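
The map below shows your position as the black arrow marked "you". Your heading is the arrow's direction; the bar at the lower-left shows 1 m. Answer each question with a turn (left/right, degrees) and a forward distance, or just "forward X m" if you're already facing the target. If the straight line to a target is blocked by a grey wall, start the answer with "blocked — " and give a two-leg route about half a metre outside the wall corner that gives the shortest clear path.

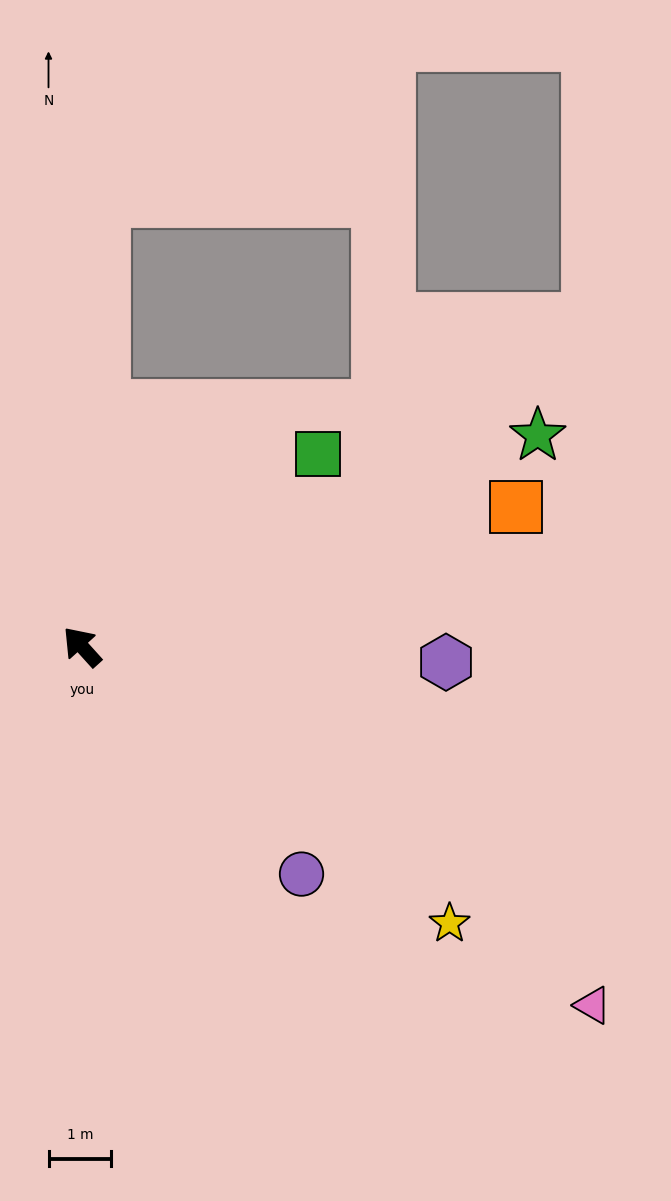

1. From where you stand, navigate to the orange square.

turn right 114°, forward 7.3 m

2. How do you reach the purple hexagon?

turn right 135°, forward 5.8 m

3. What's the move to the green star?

turn right 107°, forward 8.0 m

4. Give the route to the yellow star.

turn right 169°, forward 7.4 m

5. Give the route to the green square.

turn right 93°, forward 4.9 m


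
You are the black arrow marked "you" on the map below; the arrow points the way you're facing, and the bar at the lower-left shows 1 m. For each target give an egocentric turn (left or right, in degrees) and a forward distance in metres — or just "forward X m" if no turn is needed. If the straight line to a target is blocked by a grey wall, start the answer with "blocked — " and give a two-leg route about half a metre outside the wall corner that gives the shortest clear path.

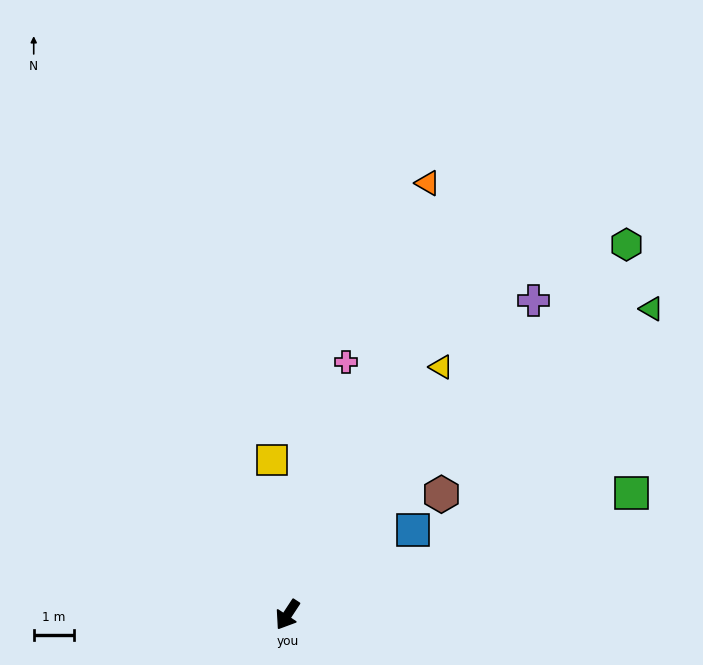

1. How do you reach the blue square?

turn left 157°, forward 3.8 m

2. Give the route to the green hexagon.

turn left 171°, forward 12.6 m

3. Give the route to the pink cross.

turn right 160°, forward 6.5 m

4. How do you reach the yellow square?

turn right 141°, forward 3.9 m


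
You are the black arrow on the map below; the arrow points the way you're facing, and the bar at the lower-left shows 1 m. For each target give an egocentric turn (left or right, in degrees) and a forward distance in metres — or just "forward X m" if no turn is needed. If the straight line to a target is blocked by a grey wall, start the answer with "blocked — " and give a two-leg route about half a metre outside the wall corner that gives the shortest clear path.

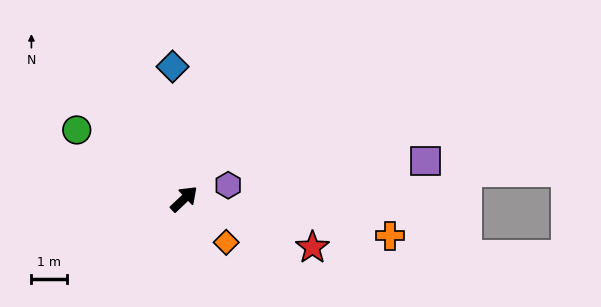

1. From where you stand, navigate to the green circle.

turn left 104°, forward 3.6 m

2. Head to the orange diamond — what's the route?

turn right 89°, forward 1.7 m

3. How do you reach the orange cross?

turn right 53°, forward 5.9 m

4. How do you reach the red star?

turn right 64°, forward 3.8 m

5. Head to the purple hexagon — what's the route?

turn right 26°, forward 1.3 m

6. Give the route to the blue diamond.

turn left 52°, forward 3.7 m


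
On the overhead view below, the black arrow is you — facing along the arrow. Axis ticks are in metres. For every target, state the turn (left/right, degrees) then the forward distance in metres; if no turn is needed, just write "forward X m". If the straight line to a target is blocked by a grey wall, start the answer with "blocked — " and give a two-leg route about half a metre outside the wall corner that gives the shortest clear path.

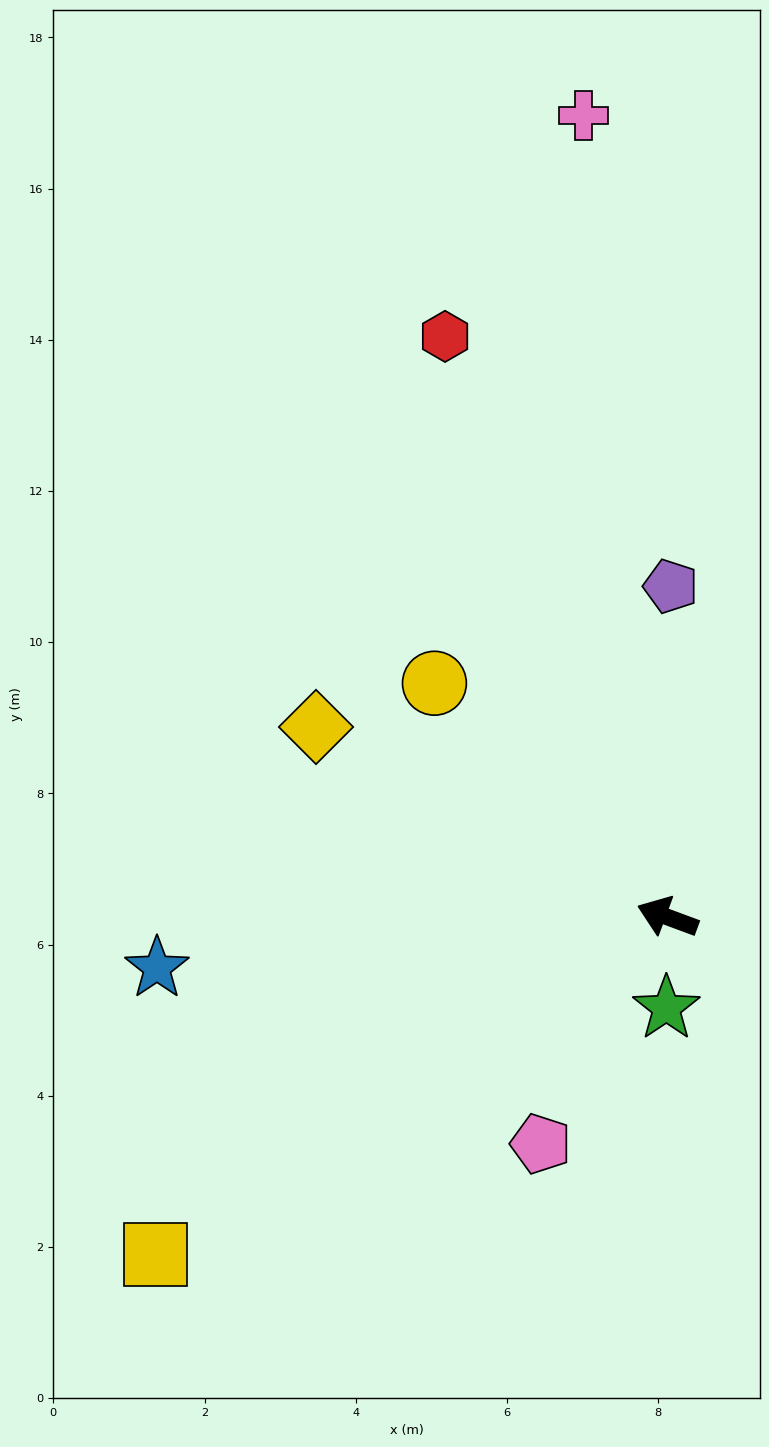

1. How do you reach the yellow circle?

turn right 25°, forward 4.4 m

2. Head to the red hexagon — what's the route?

turn right 49°, forward 8.2 m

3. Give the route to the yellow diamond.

turn right 8°, forward 5.3 m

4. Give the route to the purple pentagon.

turn right 70°, forward 4.4 m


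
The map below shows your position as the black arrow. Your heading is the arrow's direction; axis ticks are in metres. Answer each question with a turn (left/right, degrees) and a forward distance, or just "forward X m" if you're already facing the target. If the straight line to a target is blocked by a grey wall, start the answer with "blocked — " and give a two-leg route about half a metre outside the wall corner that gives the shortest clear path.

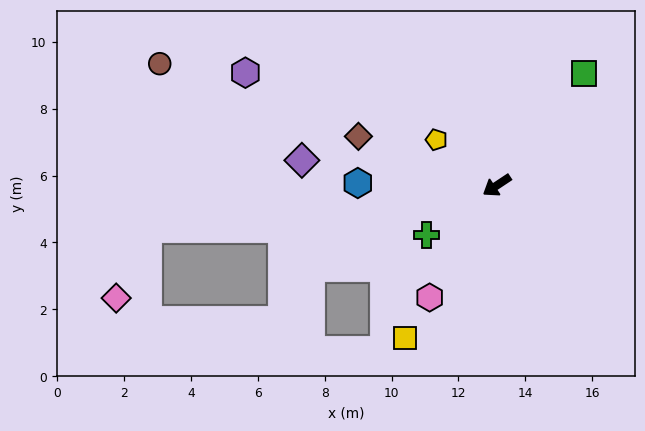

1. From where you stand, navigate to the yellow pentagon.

turn right 71°, forward 2.3 m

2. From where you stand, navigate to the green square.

turn right 161°, forward 4.2 m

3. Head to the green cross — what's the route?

forward 2.6 m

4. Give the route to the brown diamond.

turn right 53°, forward 4.4 m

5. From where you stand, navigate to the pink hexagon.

turn left 25°, forward 3.9 m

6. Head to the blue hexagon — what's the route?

turn right 35°, forward 4.2 m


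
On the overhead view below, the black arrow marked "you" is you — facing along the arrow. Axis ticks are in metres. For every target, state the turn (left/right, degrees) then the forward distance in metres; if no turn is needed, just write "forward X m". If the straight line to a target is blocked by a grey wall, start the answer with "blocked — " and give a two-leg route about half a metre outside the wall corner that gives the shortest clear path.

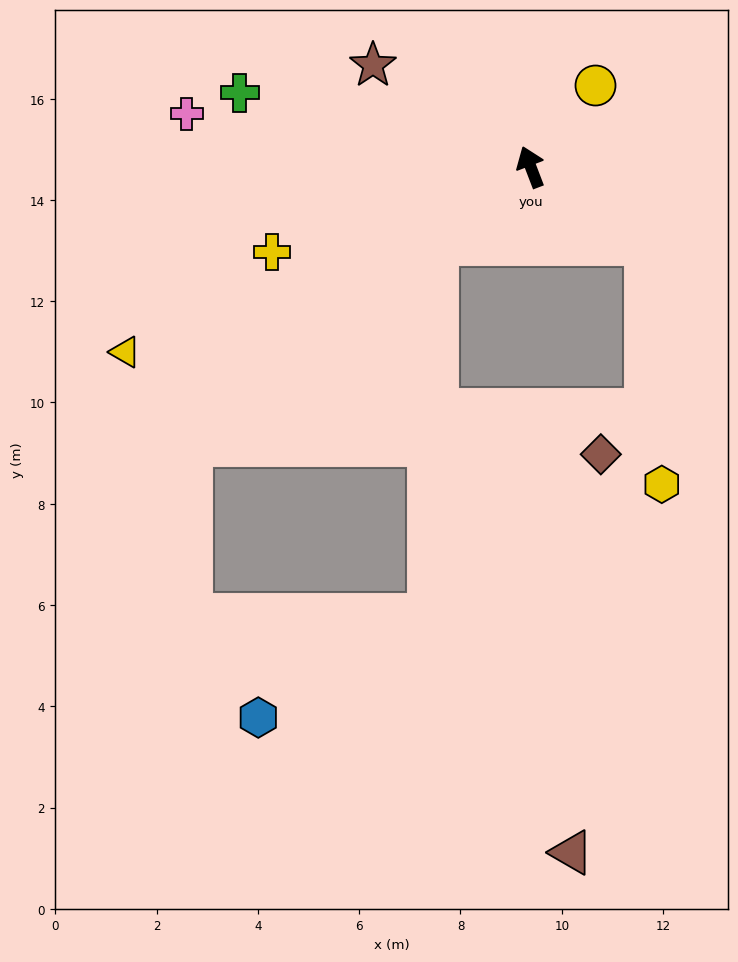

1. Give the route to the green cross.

turn left 55°, forward 5.9 m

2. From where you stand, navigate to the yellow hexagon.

blocked — turn right 145°, forward 2.7 m, then turn right 52°, forward 4.7 m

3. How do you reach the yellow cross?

turn left 87°, forward 5.4 m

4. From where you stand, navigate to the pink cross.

turn left 60°, forward 6.9 m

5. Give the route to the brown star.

turn left 36°, forward 3.7 m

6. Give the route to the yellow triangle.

turn left 94°, forward 8.8 m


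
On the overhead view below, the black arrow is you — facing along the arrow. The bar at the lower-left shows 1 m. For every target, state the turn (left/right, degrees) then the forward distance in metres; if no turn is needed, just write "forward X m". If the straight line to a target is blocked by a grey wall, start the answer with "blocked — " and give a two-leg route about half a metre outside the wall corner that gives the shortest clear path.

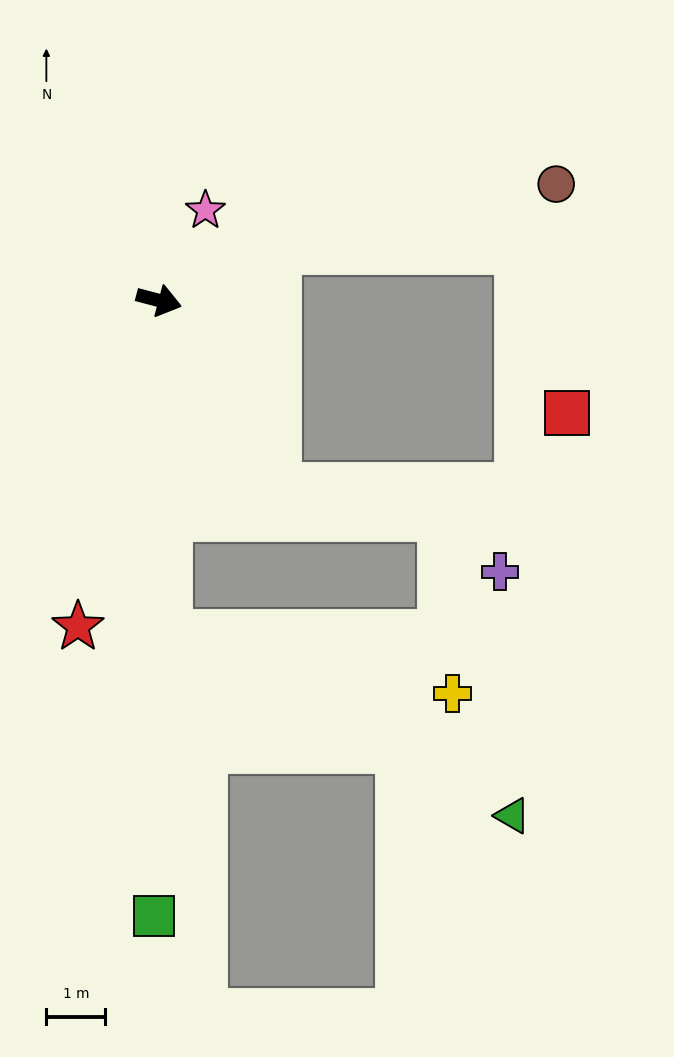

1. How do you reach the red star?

turn right 89°, forward 5.7 m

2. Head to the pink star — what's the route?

turn left 78°, forward 1.7 m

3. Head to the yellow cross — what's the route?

blocked — turn right 74°, forward 5.7 m, then turn left 77°, forward 5.0 m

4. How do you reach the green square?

turn right 76°, forward 10.5 m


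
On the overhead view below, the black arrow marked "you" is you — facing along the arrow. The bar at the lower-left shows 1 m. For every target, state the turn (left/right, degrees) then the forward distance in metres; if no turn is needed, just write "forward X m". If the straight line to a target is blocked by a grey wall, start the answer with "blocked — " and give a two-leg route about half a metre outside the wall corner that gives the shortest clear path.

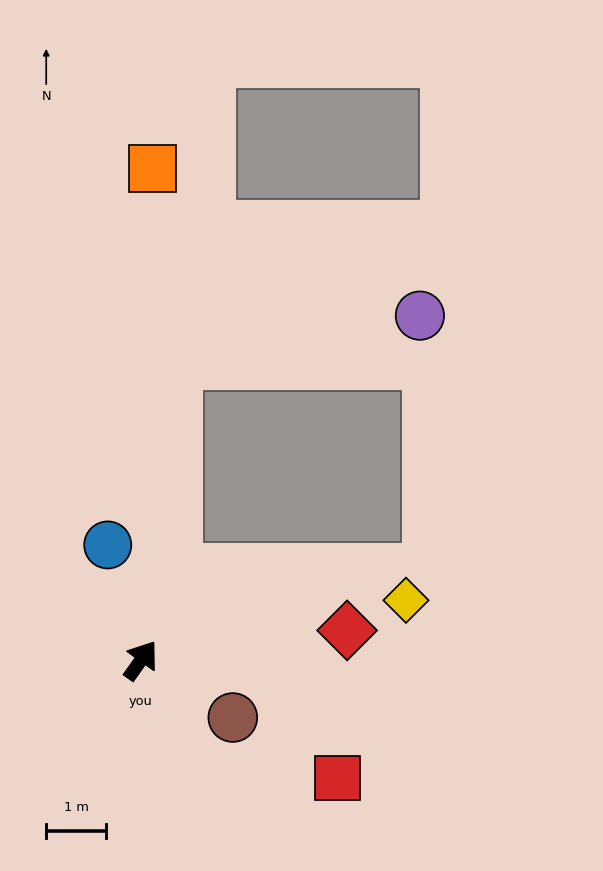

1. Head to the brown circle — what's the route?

turn right 87°, forward 1.8 m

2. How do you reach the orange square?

turn left 34°, forward 8.2 m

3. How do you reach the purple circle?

blocked — turn left 28°, forward 5.0 m, then turn right 71°, forward 4.1 m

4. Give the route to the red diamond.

turn right 46°, forward 3.5 m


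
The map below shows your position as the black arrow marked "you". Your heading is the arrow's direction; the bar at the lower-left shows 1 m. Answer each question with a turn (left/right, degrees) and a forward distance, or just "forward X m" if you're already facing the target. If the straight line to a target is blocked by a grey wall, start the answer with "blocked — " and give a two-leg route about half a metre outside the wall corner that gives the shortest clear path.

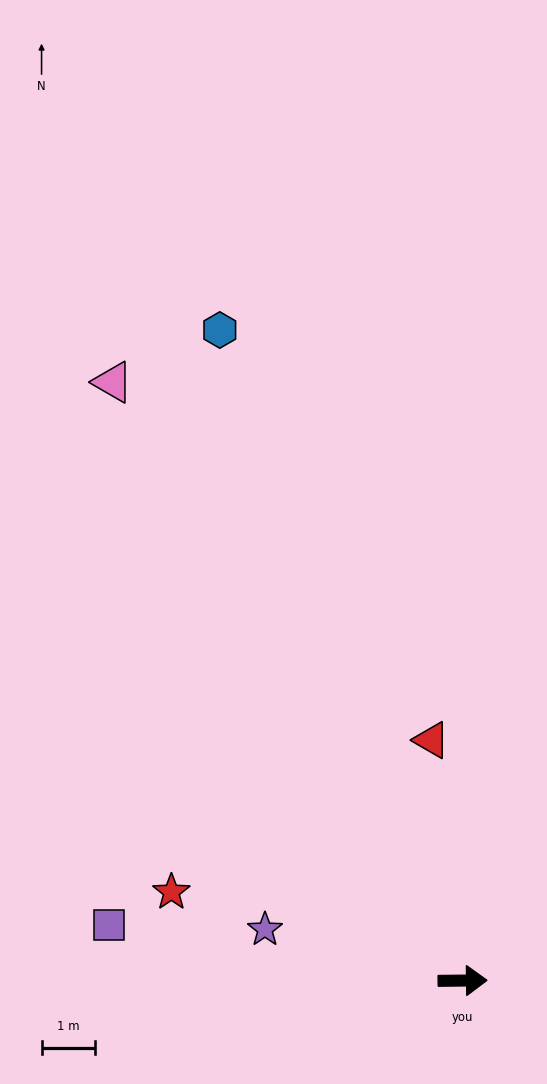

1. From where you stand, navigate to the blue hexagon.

turn left 110°, forward 12.9 m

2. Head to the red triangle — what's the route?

turn left 97°, forward 4.5 m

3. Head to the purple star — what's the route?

turn left 165°, forward 3.8 m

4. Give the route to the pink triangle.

turn left 120°, forward 12.9 m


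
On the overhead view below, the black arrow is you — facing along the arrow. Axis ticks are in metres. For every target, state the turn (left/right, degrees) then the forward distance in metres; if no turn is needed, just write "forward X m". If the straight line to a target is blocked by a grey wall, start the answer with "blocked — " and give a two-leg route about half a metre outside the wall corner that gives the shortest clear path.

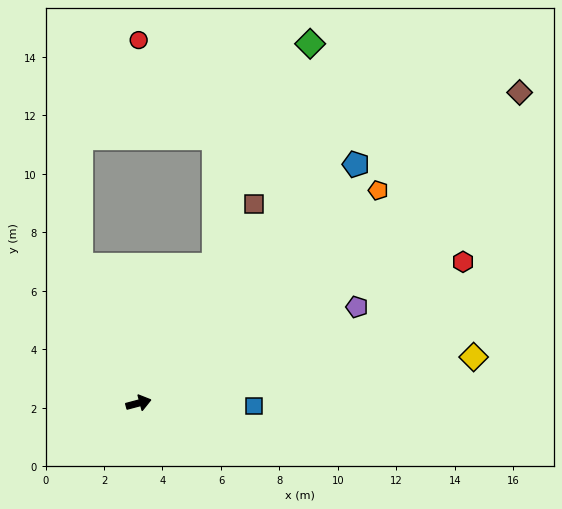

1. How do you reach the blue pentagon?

turn left 33°, forward 11.0 m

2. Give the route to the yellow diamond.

turn right 7°, forward 11.6 m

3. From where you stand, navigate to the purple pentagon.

turn left 9°, forward 8.2 m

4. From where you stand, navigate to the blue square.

turn right 16°, forward 4.0 m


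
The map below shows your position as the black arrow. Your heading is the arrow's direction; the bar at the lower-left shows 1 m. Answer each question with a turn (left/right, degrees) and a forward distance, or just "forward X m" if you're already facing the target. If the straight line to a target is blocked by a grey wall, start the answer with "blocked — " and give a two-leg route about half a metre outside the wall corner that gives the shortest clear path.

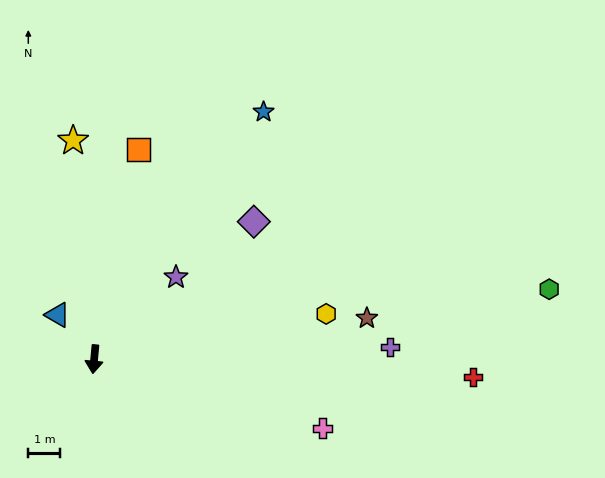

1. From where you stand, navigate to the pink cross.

turn left 79°, forward 7.4 m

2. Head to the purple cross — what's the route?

turn left 98°, forward 9.2 m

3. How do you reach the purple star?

turn left 140°, forward 3.6 m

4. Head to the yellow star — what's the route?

turn right 169°, forward 6.8 m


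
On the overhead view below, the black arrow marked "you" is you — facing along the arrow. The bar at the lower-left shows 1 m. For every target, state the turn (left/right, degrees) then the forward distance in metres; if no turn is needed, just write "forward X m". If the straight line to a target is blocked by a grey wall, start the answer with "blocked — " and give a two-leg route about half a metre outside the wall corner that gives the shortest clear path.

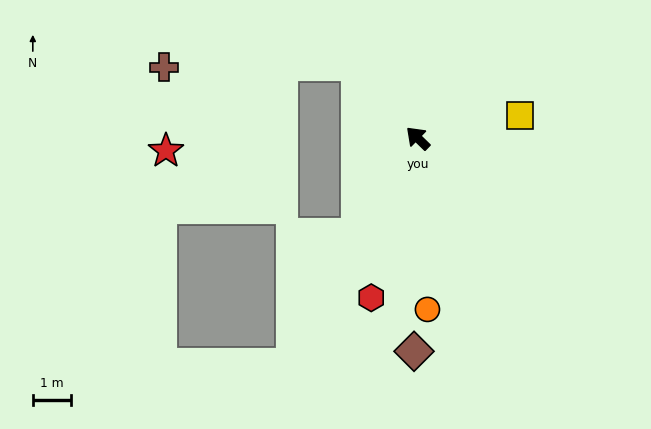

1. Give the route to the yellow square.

turn right 123°, forward 2.7 m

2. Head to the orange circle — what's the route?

turn left 138°, forward 4.5 m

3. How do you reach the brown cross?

blocked — turn right 6°, forward 2.5 m, then turn left 51°, forward 5.0 m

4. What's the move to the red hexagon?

turn left 118°, forward 4.3 m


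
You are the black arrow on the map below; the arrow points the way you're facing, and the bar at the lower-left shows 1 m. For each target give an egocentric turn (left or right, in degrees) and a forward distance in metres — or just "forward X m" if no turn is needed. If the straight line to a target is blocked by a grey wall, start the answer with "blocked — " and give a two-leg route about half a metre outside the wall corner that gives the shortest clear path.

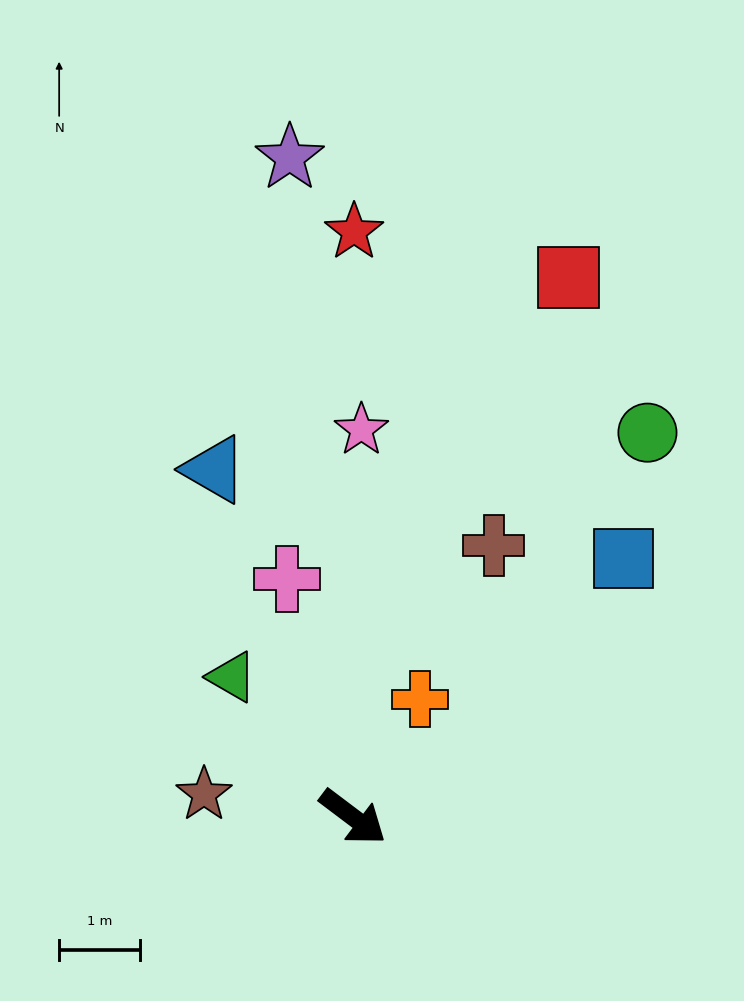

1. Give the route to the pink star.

turn left 126°, forward 4.8 m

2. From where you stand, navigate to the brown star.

turn right 152°, forward 1.9 m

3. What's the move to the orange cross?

turn left 97°, forward 1.7 m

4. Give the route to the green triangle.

turn left 168°, forward 2.3 m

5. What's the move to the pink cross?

turn left 143°, forward 3.0 m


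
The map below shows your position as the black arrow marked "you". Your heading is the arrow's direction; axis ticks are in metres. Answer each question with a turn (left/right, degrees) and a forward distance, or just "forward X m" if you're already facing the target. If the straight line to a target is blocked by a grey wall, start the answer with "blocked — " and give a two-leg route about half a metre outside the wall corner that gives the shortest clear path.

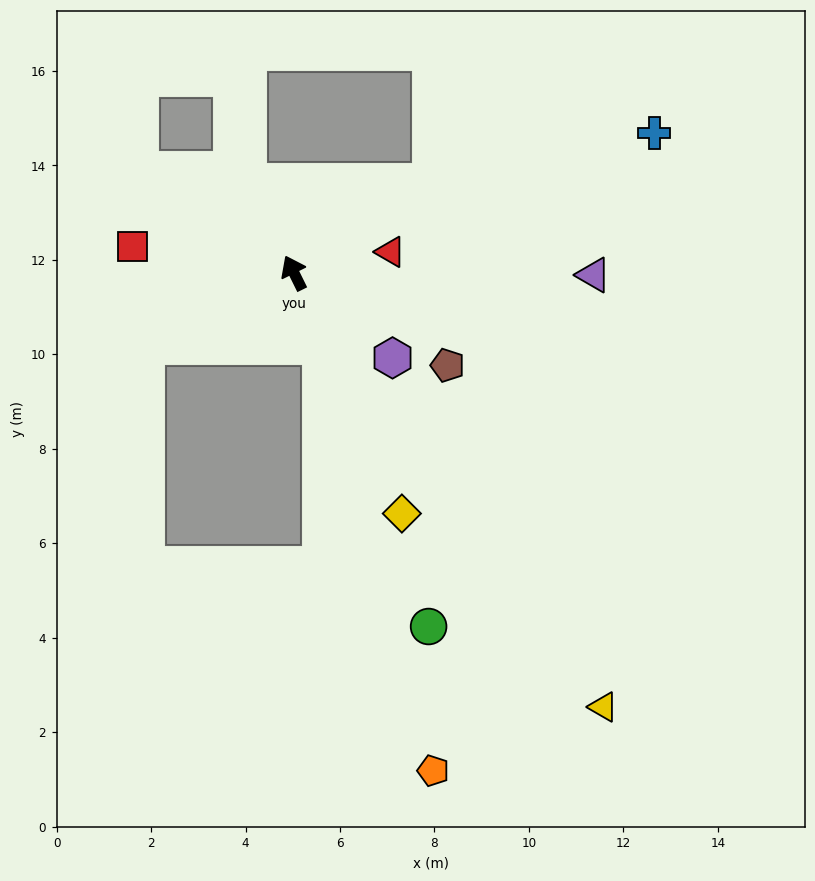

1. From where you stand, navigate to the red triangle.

turn right 104°, forward 2.1 m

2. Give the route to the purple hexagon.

turn right 157°, forward 2.8 m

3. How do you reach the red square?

turn left 54°, forward 3.5 m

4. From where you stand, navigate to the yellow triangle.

turn right 171°, forward 11.3 m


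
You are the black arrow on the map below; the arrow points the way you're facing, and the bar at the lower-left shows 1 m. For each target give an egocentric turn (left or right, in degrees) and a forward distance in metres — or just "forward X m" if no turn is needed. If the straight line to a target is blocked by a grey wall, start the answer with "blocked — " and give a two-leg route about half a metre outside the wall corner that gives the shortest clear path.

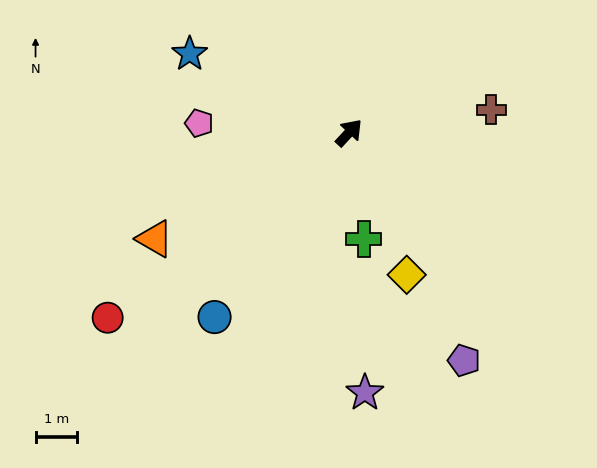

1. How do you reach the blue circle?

turn right 173°, forward 5.5 m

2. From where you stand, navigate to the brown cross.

turn right 38°, forward 3.4 m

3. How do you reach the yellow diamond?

turn right 115°, forward 3.7 m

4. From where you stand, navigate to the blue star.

turn left 106°, forward 4.3 m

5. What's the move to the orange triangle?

turn left 161°, forward 5.3 m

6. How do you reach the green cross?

turn right 129°, forward 2.6 m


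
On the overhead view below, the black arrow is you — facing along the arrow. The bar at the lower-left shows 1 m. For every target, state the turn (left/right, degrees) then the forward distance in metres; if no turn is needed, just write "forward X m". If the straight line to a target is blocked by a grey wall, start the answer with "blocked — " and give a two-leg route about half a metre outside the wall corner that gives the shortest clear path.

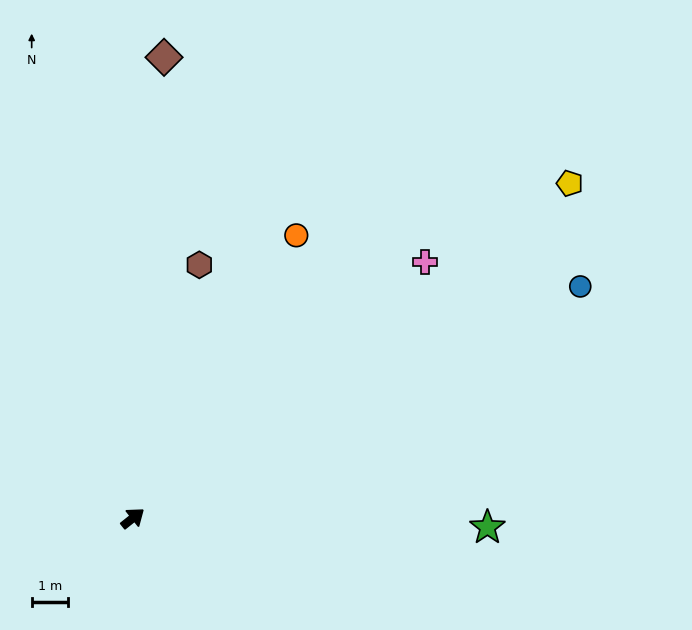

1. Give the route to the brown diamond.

turn left 48°, forward 12.8 m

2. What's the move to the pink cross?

turn left 3°, forward 10.8 m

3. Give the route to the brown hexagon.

turn left 37°, forward 7.3 m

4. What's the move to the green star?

turn right 40°, forward 9.8 m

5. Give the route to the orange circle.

turn left 21°, forward 9.1 m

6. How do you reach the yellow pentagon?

forward 15.3 m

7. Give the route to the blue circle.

turn right 11°, forward 14.0 m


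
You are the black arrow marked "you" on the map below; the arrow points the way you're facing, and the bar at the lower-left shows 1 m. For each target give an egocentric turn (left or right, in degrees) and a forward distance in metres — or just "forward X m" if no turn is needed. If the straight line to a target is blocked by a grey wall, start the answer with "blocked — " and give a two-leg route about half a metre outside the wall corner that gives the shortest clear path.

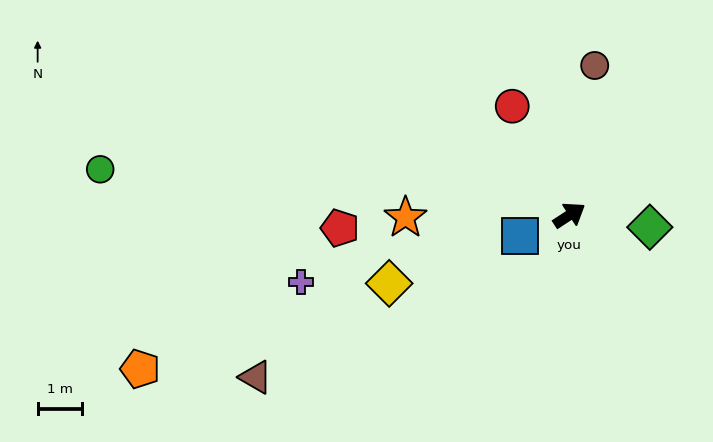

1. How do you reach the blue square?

turn left 170°, forward 1.2 m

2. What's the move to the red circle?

turn left 85°, forward 2.7 m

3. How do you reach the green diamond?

turn right 42°, forward 1.8 m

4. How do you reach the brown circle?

turn left 47°, forward 3.4 m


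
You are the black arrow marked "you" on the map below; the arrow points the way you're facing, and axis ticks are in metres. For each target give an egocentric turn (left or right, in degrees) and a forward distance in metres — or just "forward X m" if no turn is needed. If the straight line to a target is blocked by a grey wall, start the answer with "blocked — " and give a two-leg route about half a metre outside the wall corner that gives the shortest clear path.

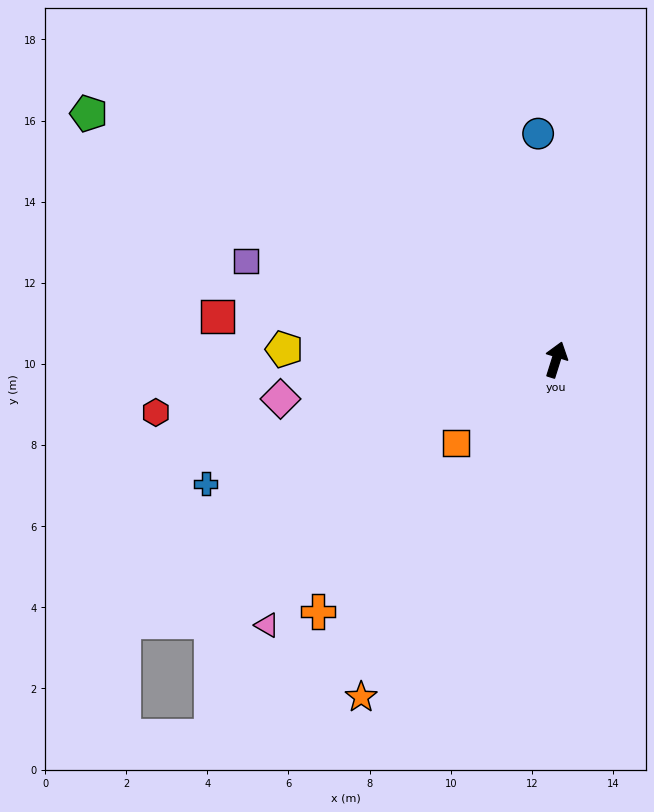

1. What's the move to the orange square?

turn left 147°, forward 3.2 m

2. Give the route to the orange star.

turn left 167°, forward 9.6 m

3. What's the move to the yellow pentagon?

turn left 105°, forward 6.7 m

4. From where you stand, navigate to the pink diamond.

turn left 116°, forward 6.9 m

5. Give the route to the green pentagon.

turn left 80°, forward 13.0 m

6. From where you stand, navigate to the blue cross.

turn left 127°, forward 9.2 m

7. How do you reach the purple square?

turn left 90°, forward 8.0 m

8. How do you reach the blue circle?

turn left 22°, forward 5.6 m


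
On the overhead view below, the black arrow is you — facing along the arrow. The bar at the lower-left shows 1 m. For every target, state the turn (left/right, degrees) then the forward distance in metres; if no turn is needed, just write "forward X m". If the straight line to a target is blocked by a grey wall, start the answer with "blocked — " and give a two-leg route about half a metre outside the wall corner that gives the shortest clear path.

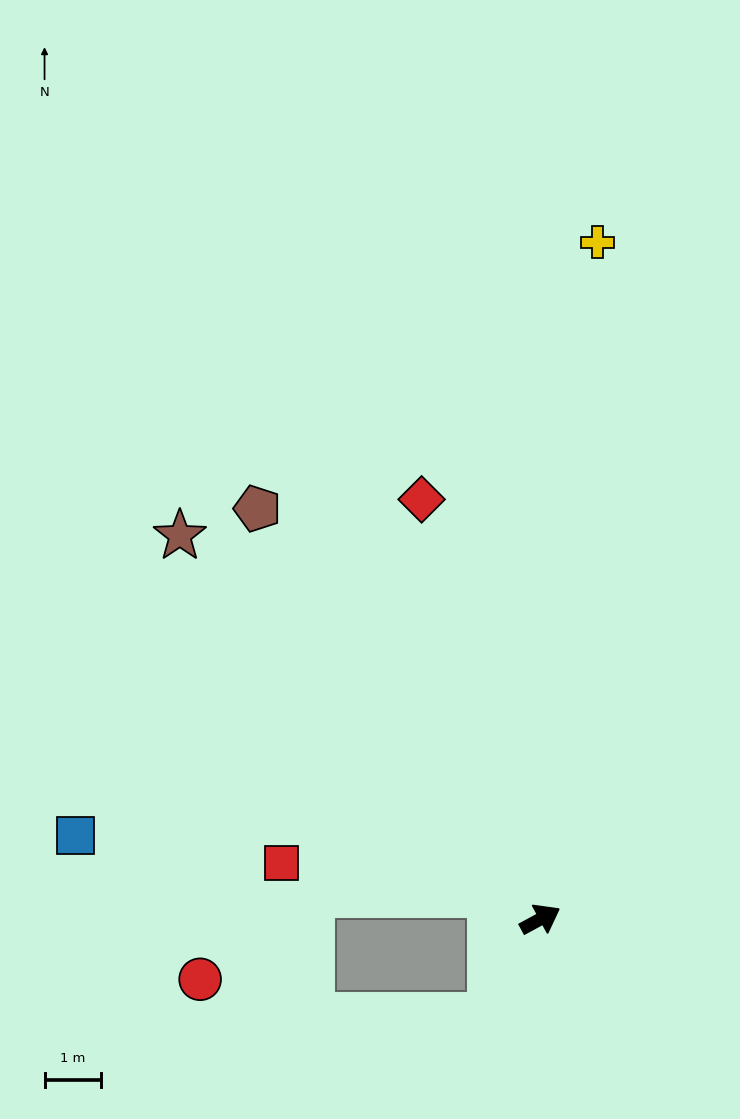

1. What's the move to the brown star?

turn left 105°, forward 9.3 m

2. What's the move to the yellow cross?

turn left 57°, forward 12.0 m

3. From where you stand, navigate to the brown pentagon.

turn left 96°, forward 8.8 m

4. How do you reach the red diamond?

turn left 77°, forward 7.7 m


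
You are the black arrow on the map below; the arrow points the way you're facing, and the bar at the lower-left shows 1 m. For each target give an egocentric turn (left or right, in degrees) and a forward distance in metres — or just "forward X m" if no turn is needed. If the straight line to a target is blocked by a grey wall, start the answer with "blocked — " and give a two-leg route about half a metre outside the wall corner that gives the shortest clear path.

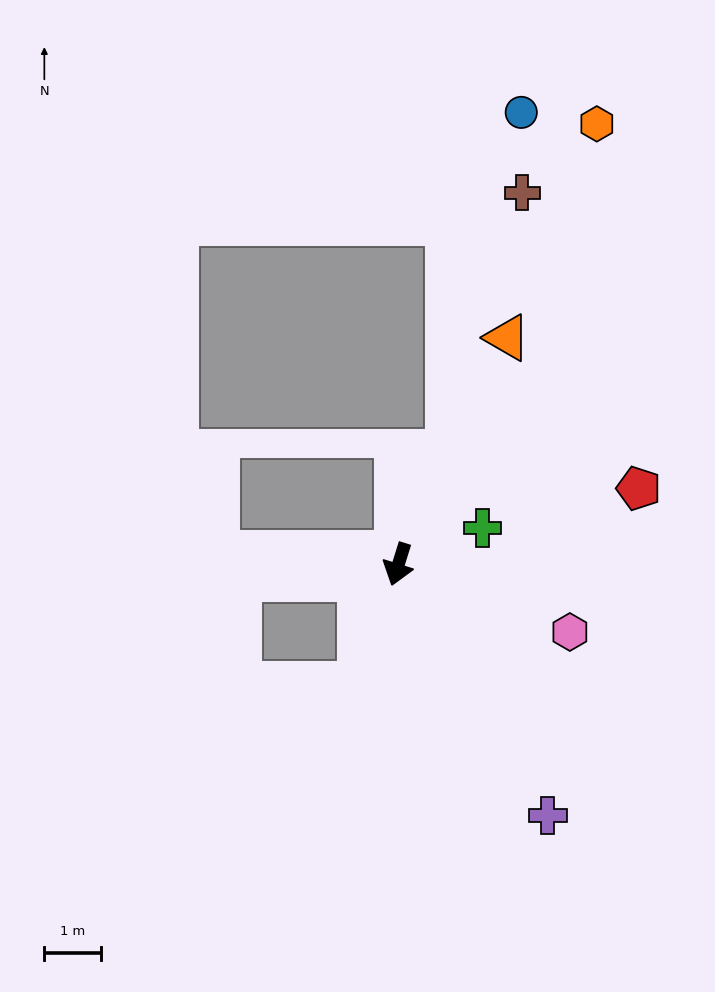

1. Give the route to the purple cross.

turn left 48°, forward 5.2 m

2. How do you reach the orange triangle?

turn left 172°, forward 4.4 m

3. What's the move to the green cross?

turn left 131°, forward 1.6 m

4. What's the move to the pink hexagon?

turn left 86°, forward 3.3 m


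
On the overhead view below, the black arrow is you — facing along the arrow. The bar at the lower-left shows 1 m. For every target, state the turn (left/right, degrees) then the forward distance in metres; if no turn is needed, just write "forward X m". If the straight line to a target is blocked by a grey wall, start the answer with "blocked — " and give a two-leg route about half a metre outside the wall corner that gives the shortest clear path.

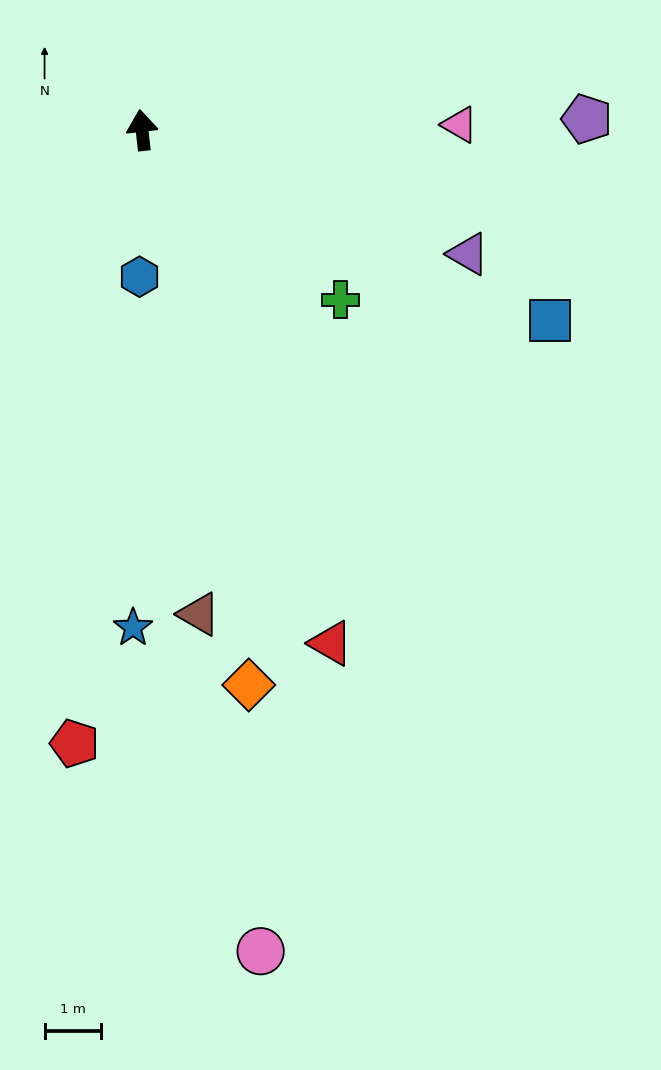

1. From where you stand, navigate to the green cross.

turn right 137°, forward 4.6 m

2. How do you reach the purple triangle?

turn right 117°, forward 6.2 m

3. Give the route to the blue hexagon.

turn left 173°, forward 2.6 m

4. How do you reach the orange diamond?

turn right 176°, forward 10.0 m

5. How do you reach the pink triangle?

turn right 95°, forward 5.6 m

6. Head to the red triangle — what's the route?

turn right 166°, forward 9.7 m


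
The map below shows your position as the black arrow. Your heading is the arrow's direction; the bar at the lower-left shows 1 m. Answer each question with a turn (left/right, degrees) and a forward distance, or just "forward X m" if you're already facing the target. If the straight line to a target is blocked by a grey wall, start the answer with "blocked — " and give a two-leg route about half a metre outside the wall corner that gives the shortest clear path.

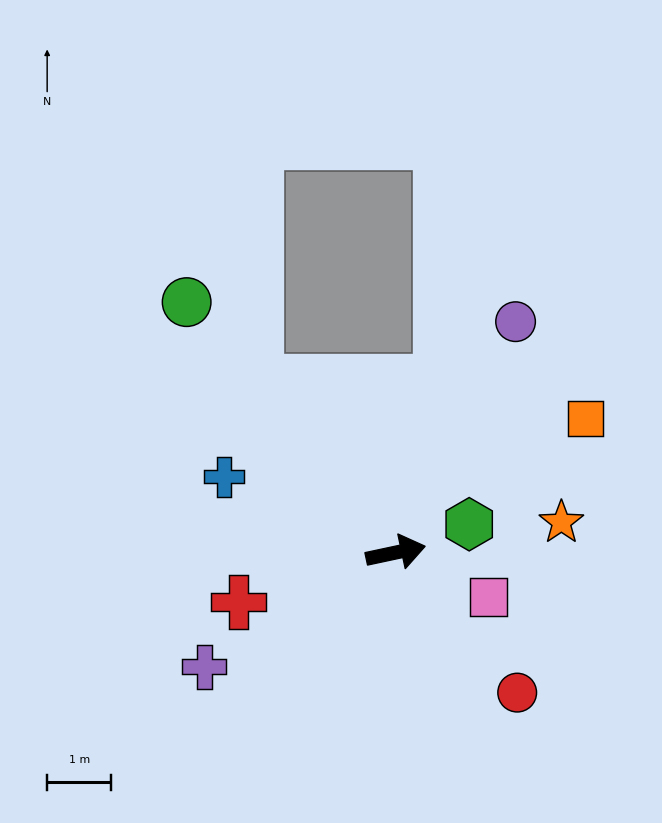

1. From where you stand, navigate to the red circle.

turn right 61°, forward 2.9 m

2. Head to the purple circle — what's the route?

turn left 50°, forward 4.1 m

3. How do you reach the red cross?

turn right 175°, forward 2.6 m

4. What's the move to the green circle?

turn left 118°, forward 5.1 m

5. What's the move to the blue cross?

turn left 144°, forward 2.9 m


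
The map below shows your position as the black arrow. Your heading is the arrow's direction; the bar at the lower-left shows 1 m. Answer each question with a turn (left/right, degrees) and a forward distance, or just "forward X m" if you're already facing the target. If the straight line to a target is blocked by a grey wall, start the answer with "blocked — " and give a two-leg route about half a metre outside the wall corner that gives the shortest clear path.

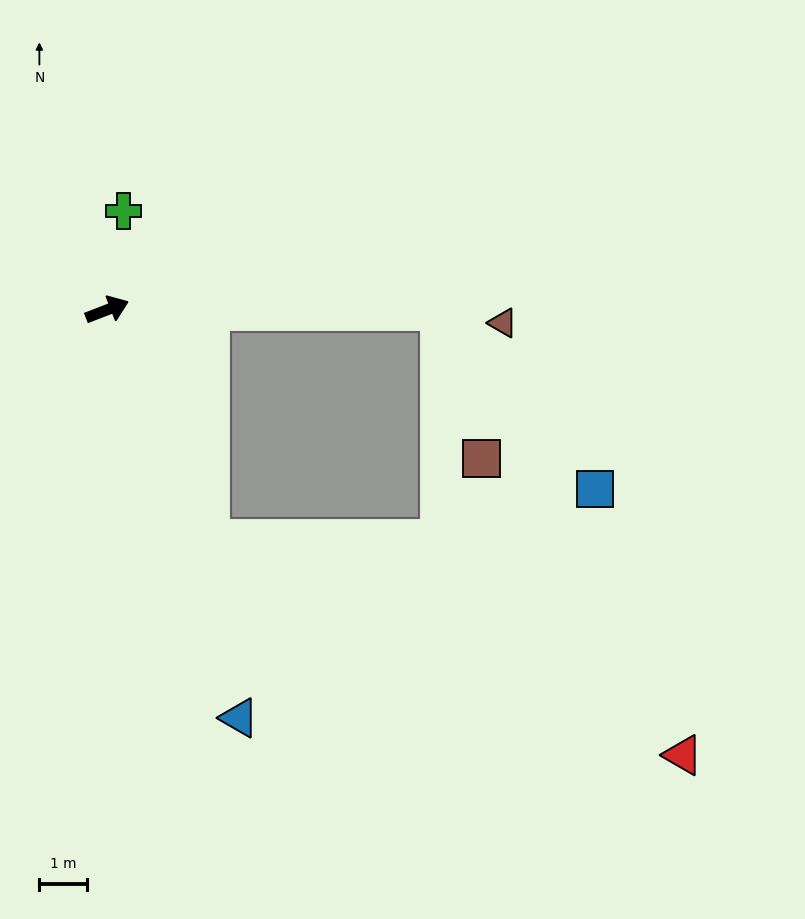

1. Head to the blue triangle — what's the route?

turn right 93°, forward 9.1 m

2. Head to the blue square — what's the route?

blocked — turn right 21°, forward 7.1 m, then turn right 49°, forward 5.0 m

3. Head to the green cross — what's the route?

turn left 59°, forward 2.1 m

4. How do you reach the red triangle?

blocked — turn right 87°, forward 5.3 m, then turn left 41°, forward 11.0 m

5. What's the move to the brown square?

blocked — turn right 21°, forward 7.1 m, then turn right 75°, forward 3.3 m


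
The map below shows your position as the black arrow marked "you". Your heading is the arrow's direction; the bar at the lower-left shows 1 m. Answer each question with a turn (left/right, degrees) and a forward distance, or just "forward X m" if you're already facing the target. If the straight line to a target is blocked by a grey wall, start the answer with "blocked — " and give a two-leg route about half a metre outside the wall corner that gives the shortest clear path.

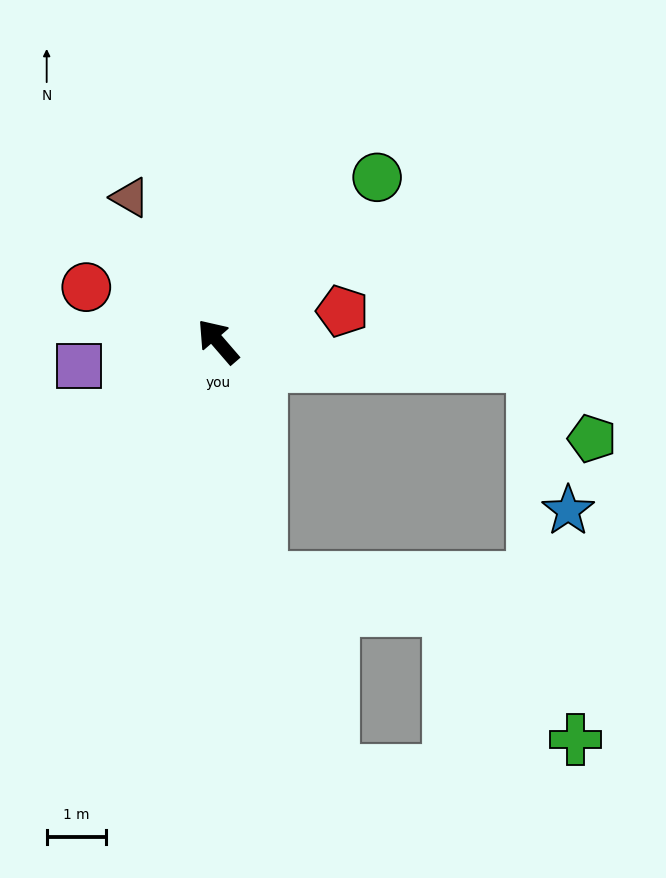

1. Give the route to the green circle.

turn right 85°, forward 3.8 m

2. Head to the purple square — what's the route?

turn left 59°, forward 2.4 m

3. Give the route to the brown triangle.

turn right 9°, forward 2.8 m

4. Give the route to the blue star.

blocked — turn right 135°, forward 5.3 m, then turn right 72°, forward 2.5 m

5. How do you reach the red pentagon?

turn right 117°, forward 2.2 m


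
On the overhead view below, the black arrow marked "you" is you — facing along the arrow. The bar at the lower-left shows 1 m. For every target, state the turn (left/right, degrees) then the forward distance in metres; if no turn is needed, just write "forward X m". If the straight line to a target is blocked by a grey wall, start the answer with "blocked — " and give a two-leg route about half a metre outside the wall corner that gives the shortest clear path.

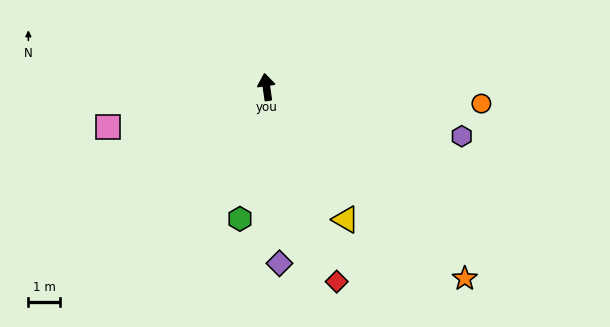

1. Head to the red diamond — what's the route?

turn right 168°, forward 6.6 m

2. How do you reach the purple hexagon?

turn right 112°, forward 6.4 m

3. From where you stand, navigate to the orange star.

turn right 142°, forward 8.8 m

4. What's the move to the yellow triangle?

turn right 157°, forward 4.9 m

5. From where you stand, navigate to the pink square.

turn left 96°, forward 5.2 m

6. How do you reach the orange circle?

turn right 103°, forward 6.9 m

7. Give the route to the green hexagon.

turn left 160°, forward 4.3 m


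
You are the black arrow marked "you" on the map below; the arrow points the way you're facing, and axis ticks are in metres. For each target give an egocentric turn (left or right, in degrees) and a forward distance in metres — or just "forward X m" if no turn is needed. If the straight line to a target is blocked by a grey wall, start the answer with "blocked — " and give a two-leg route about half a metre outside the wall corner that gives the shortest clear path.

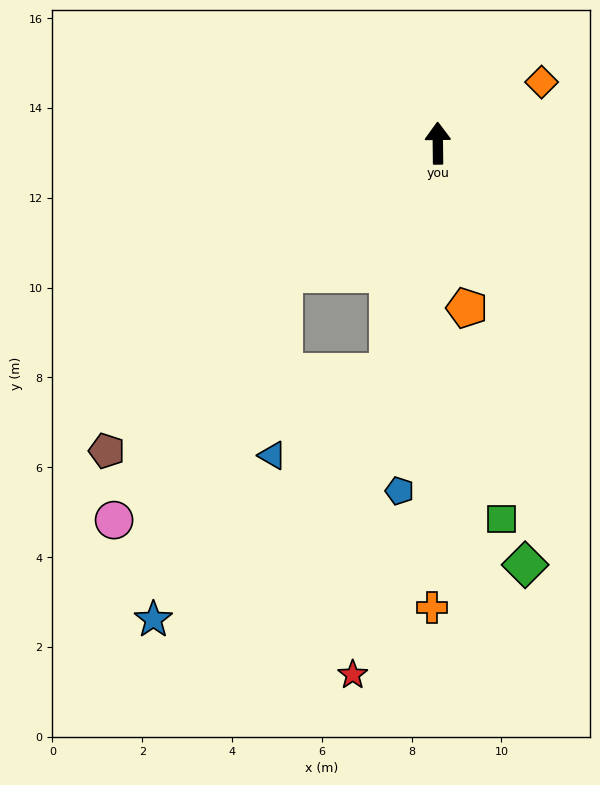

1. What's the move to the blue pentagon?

turn left 173°, forward 7.8 m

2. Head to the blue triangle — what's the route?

blocked — turn left 167°, forward 5.2 m, then turn right 42°, forward 3.2 m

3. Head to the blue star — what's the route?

blocked — turn left 130°, forward 4.5 m, then turn left 29°, forward 8.2 m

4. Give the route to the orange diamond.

turn right 60°, forward 2.7 m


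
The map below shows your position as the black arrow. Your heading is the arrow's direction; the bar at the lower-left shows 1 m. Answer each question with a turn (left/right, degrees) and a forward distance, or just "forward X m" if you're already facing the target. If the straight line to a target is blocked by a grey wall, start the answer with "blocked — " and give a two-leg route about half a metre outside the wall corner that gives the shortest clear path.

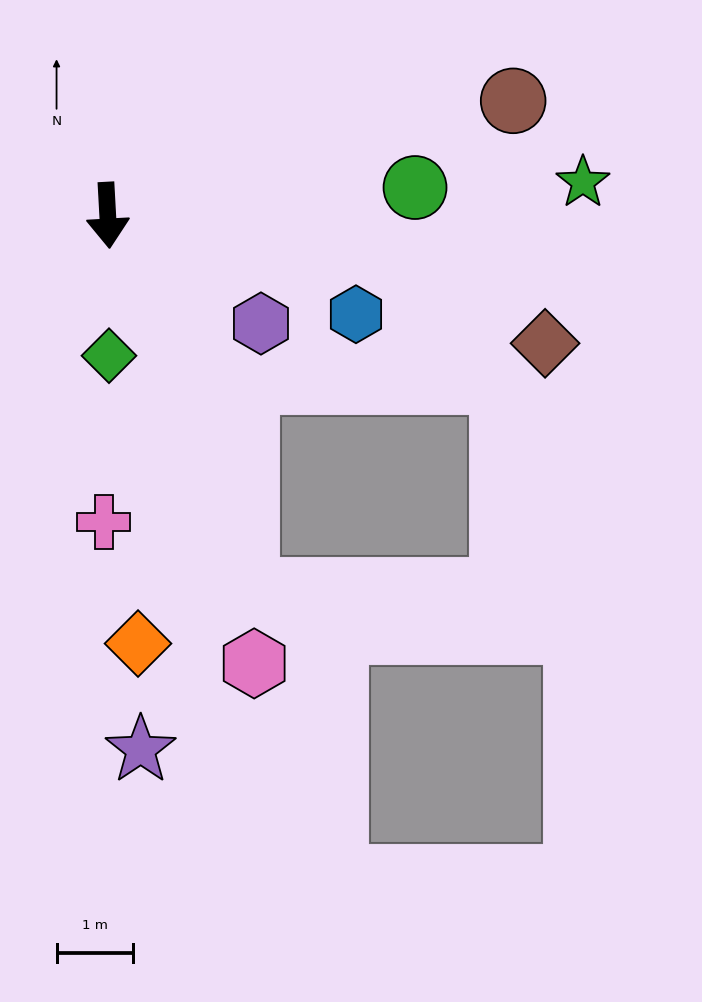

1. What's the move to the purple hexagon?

turn left 52°, forward 2.5 m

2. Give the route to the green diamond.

turn right 3°, forward 1.8 m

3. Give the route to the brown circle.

turn left 103°, forward 5.5 m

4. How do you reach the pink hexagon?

turn left 15°, forward 6.2 m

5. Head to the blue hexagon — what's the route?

turn left 65°, forward 3.5 m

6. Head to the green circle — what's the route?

turn left 92°, forward 4.0 m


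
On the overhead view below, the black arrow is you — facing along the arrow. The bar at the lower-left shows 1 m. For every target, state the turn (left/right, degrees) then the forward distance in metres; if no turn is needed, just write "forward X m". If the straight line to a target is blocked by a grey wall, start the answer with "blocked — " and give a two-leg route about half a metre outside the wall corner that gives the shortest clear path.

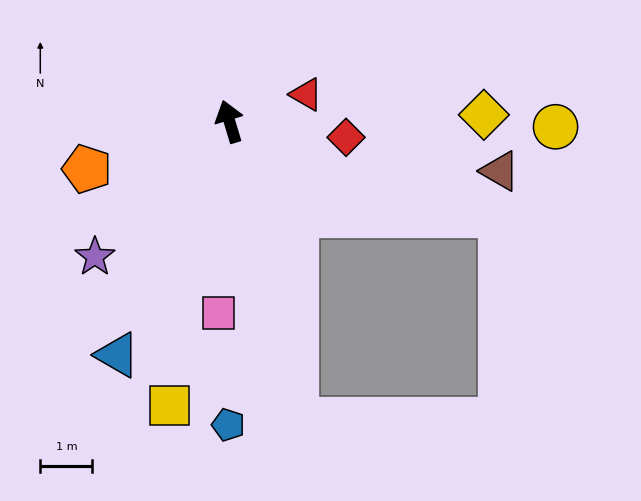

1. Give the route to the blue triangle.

turn left 138°, forward 5.0 m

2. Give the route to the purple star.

turn left 118°, forward 3.7 m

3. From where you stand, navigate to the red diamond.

turn right 115°, forward 2.3 m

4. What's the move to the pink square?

turn left 160°, forward 3.7 m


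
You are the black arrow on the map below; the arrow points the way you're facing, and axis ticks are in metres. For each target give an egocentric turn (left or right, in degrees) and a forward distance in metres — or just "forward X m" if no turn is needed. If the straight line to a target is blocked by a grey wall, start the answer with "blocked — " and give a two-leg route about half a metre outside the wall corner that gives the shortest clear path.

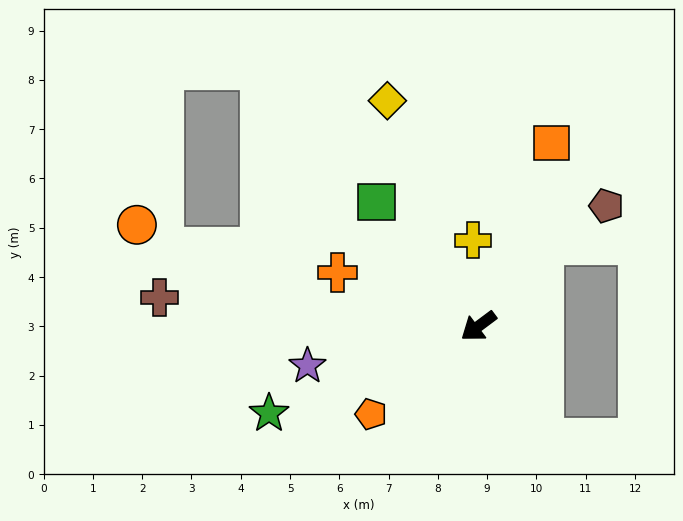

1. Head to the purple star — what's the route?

turn right 24°, forward 3.6 m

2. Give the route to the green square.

turn right 87°, forward 3.3 m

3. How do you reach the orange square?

turn right 148°, forward 4.0 m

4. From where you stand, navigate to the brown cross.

turn right 42°, forward 6.5 m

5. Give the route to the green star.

turn right 14°, forward 4.6 m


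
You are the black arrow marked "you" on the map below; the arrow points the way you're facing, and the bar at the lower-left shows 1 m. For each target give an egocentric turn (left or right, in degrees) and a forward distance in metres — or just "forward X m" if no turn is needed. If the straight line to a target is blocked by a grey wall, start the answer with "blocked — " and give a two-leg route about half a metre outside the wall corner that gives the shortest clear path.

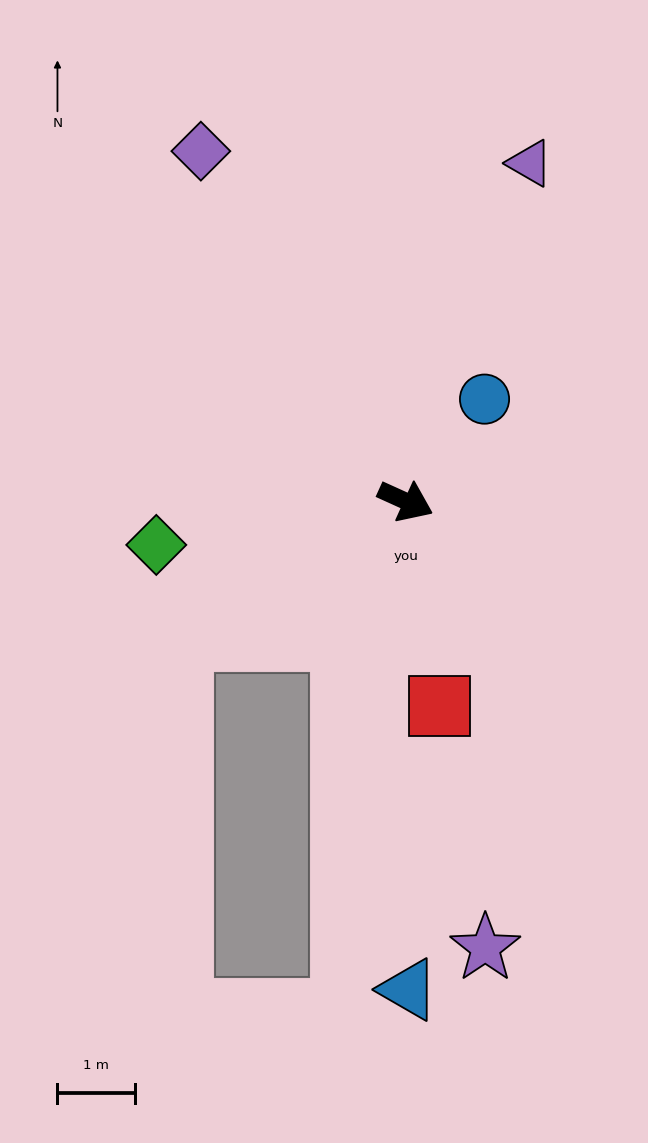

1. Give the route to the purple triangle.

turn left 94°, forward 4.6 m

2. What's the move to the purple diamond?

turn left 145°, forward 5.2 m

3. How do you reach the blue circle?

turn left 77°, forward 1.7 m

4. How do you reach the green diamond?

turn right 146°, forward 3.3 m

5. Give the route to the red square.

turn right 56°, forward 2.7 m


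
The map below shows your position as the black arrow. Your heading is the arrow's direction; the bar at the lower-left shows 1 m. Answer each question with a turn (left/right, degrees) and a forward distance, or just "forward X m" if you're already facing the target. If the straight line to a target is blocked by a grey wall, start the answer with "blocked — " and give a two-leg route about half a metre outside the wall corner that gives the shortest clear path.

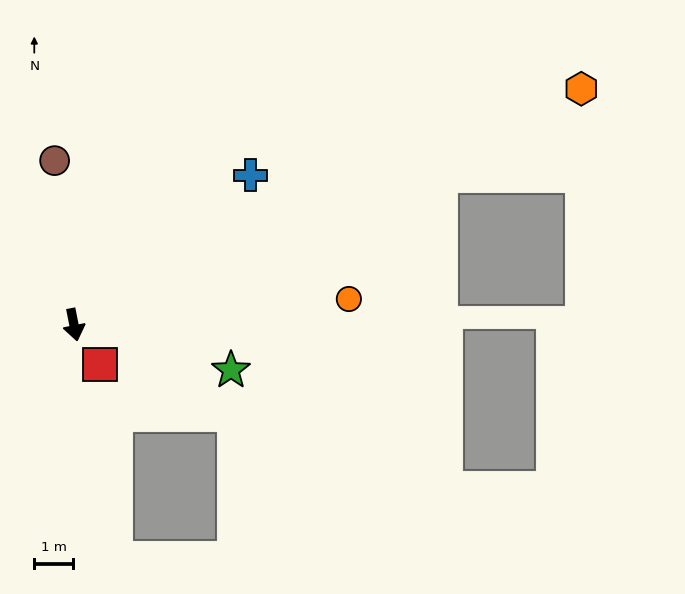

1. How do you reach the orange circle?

turn left 84°, forward 7.0 m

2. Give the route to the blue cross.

turn left 119°, forward 5.9 m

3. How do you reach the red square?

turn left 22°, forward 1.2 m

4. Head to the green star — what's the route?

turn left 63°, forward 4.2 m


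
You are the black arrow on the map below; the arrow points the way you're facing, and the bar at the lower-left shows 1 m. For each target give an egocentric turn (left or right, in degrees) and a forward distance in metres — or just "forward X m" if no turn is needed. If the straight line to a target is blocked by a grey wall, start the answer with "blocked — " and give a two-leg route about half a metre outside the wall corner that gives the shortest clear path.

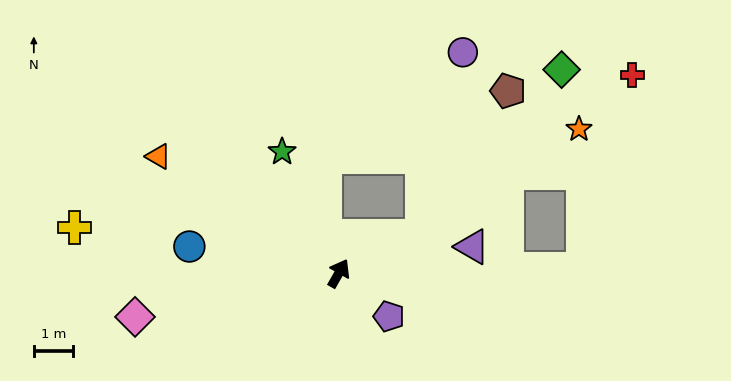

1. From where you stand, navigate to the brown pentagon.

blocked — turn right 36°, forward 2.3 m, then turn left 35°, forward 4.3 m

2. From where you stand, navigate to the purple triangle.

turn right 49°, forward 3.5 m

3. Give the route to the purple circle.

blocked — turn right 36°, forward 2.3 m, then turn left 53°, forward 4.8 m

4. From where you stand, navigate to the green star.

turn left 55°, forward 3.4 m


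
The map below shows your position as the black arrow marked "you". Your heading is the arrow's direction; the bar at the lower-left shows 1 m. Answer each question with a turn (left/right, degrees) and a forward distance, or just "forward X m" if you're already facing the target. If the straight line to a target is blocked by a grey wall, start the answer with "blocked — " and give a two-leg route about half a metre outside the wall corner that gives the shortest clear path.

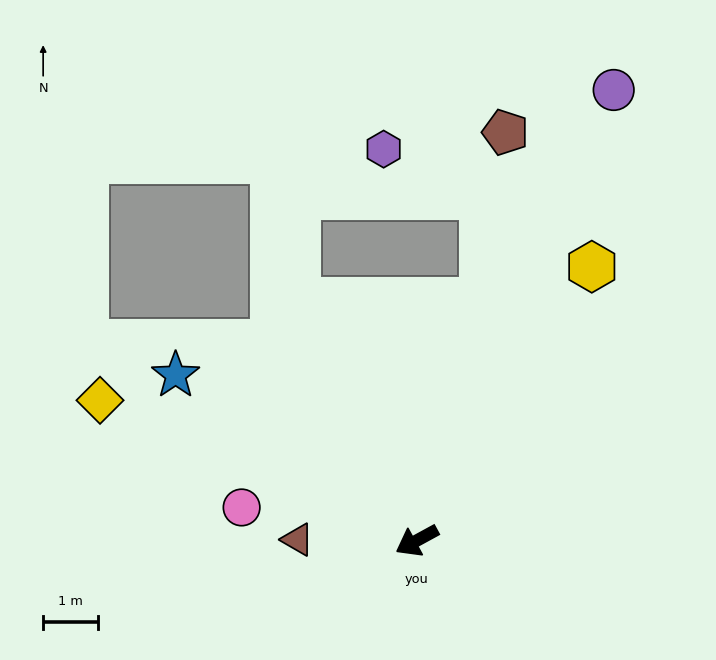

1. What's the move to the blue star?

turn right 63°, forward 5.3 m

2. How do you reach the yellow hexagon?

turn right 151°, forward 5.9 m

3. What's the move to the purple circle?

turn right 142°, forward 9.0 m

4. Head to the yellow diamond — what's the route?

turn right 53°, forward 6.3 m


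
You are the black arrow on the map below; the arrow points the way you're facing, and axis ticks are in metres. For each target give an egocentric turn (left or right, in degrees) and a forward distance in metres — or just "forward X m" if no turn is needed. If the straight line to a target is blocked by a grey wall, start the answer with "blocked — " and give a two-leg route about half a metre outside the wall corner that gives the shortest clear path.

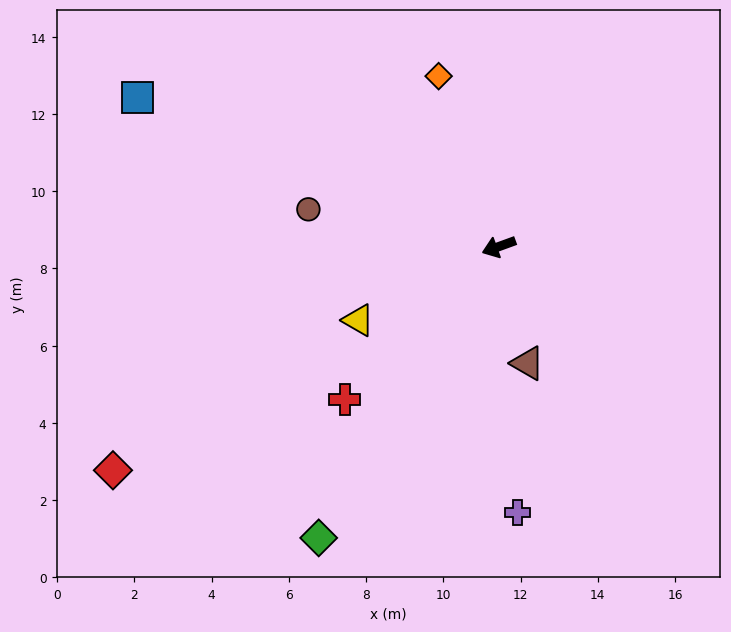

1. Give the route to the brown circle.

turn right 31°, forward 5.0 m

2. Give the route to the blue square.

turn right 42°, forward 10.1 m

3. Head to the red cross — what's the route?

turn left 25°, forward 5.6 m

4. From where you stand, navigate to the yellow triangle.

turn left 8°, forward 4.1 m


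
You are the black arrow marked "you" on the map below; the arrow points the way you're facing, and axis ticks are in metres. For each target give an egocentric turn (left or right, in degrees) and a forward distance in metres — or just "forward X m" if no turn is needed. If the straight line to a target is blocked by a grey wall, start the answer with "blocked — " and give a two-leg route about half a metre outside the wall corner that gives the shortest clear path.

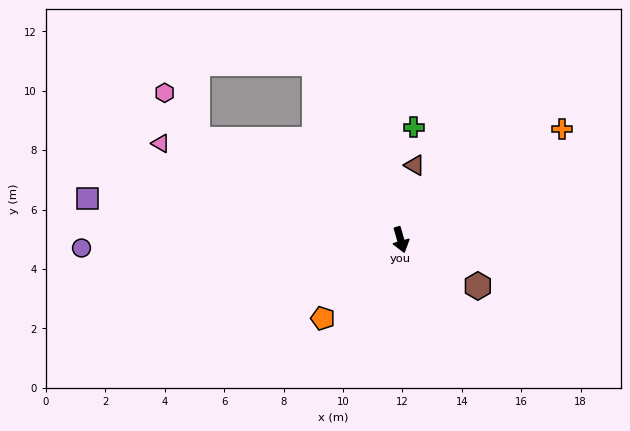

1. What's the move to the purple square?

turn right 114°, forward 10.6 m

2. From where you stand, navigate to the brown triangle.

turn left 153°, forward 2.6 m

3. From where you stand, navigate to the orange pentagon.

turn right 61°, forward 3.7 m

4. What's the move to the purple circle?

turn right 105°, forward 10.7 m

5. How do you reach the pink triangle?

turn right 128°, forward 8.7 m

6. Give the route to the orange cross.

turn left 108°, forward 6.6 m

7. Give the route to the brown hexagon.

turn left 43°, forward 3.0 m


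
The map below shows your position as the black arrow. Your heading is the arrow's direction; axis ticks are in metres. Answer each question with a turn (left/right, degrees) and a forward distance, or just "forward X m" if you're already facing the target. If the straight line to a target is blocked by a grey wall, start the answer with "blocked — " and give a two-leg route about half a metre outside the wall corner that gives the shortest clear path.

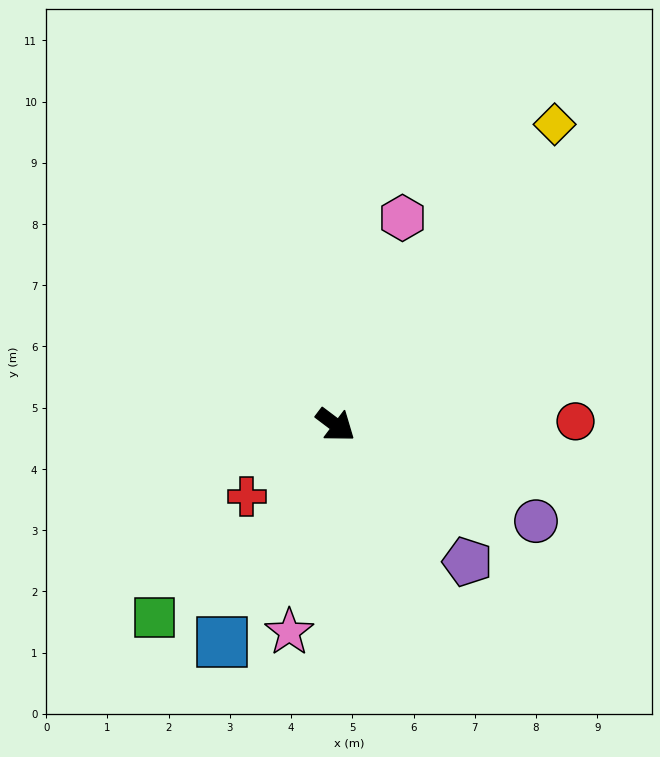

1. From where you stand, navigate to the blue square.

turn right 81°, forward 4.0 m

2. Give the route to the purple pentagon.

turn right 9°, forward 3.1 m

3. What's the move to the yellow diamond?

turn left 91°, forward 6.1 m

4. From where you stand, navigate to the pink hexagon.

turn left 109°, forward 3.6 m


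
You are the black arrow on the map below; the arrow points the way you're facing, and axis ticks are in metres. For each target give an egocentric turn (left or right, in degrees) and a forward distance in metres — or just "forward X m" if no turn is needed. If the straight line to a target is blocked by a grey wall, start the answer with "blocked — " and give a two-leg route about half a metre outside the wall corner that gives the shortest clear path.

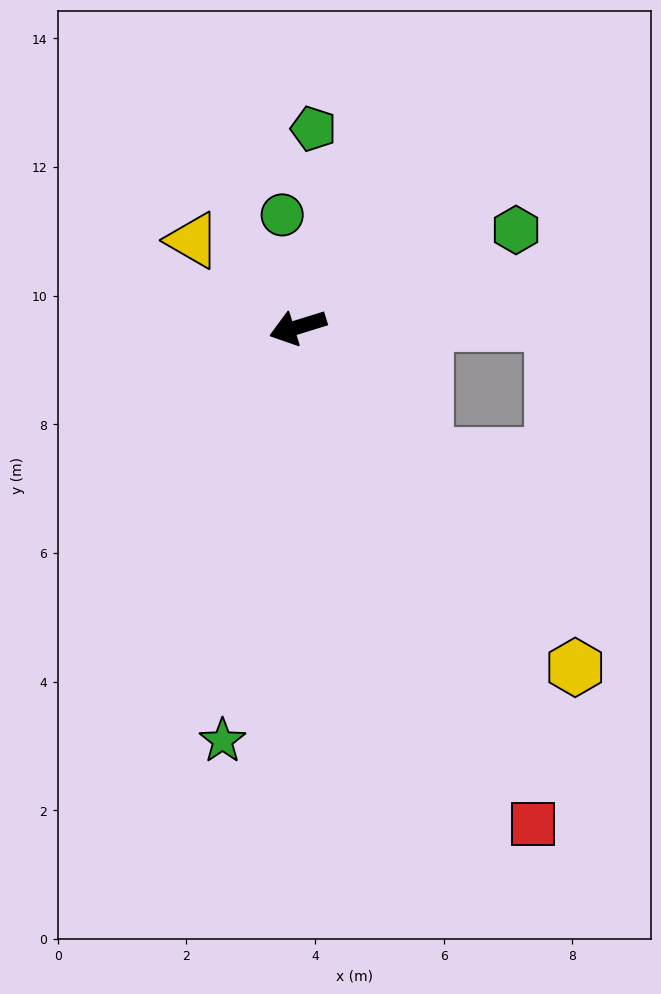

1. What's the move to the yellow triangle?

turn right 57°, forward 2.1 m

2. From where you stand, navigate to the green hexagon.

turn right 173°, forward 3.7 m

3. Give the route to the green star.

turn left 62°, forward 6.5 m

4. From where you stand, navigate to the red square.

turn left 98°, forward 8.6 m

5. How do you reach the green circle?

turn right 99°, forward 1.8 m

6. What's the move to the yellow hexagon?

turn left 112°, forward 6.8 m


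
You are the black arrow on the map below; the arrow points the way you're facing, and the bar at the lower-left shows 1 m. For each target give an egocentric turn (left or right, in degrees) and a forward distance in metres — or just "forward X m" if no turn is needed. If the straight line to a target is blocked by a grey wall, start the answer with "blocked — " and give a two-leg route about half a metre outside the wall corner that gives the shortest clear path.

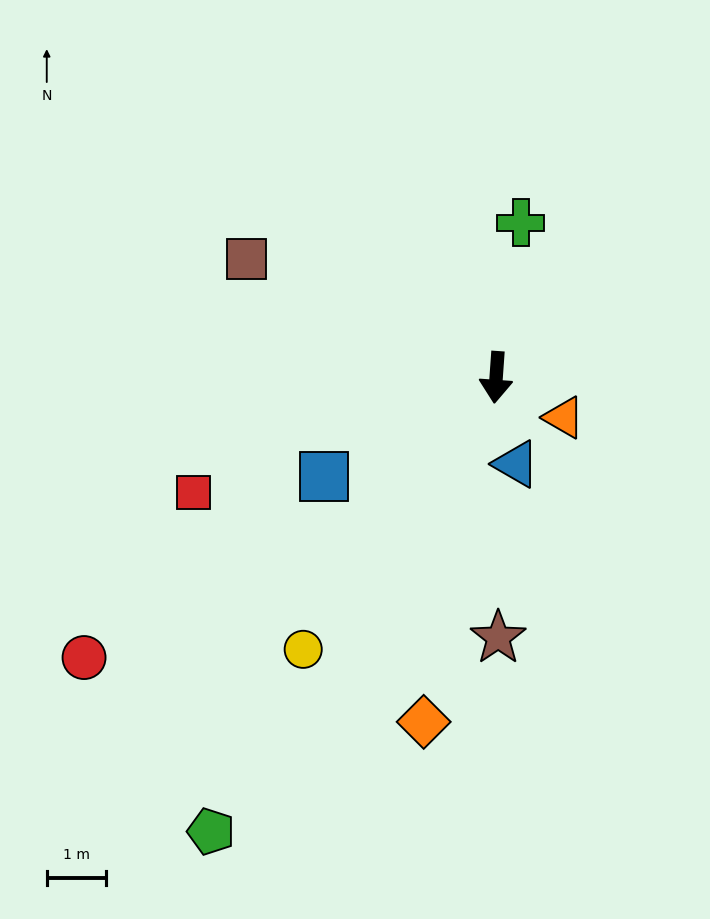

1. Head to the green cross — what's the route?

turn left 175°, forward 2.6 m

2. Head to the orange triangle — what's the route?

turn left 63°, forward 1.3 m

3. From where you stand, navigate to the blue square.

turn right 56°, forward 3.4 m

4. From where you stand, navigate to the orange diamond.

turn right 8°, forward 5.9 m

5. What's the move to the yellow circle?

turn right 31°, forward 5.6 m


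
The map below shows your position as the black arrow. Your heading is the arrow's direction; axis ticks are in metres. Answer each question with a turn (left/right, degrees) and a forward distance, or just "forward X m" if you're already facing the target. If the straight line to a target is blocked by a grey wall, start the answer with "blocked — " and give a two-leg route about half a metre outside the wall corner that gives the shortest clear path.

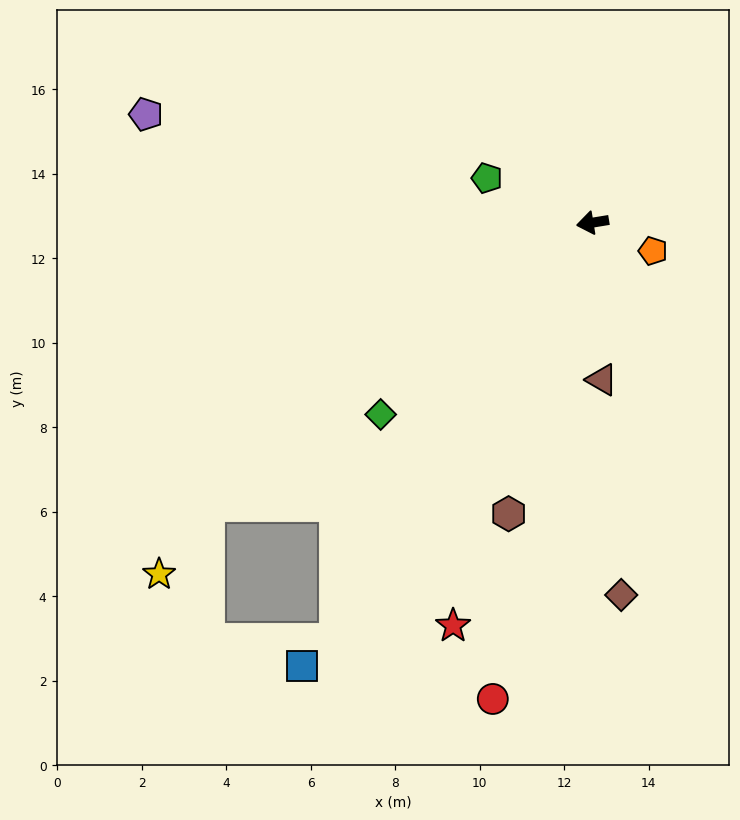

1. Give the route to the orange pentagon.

turn left 146°, forward 1.6 m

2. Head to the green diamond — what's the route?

turn left 33°, forward 6.8 m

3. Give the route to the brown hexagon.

turn left 65°, forward 7.2 m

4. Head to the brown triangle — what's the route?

turn left 84°, forward 3.7 m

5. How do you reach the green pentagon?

turn right 32°, forward 2.7 m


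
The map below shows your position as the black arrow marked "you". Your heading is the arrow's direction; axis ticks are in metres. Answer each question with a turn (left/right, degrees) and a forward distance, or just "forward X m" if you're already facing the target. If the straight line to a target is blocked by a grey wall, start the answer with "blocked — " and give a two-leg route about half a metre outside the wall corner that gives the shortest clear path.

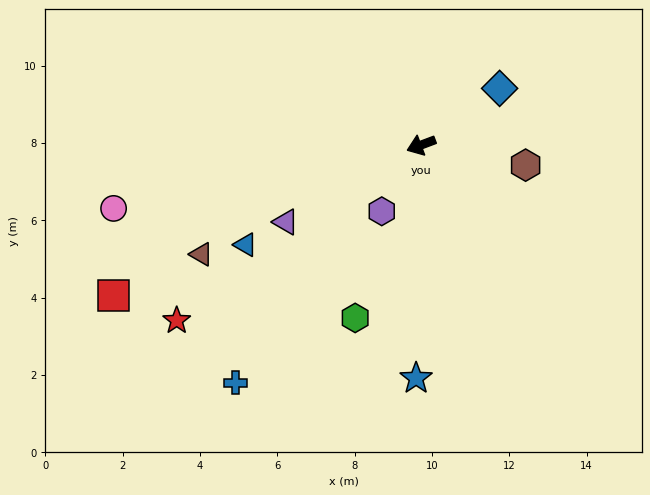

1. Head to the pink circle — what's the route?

turn right 9°, forward 8.1 m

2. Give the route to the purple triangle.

turn left 9°, forward 4.0 m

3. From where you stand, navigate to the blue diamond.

turn right 165°, forward 2.5 m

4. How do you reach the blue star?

turn left 68°, forward 6.0 m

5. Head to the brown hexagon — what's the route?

turn left 148°, forward 2.8 m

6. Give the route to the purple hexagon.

turn left 39°, forward 2.0 m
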